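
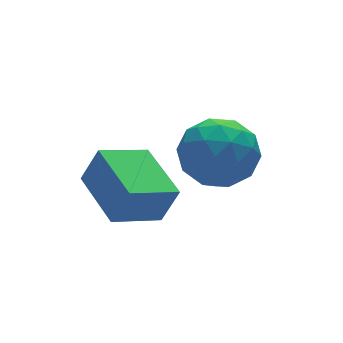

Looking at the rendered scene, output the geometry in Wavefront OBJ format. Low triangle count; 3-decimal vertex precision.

v 0.952 -1.434 -2.385
v 1.32 -1.6 -1.449
v 1.03 0.164 -2.132
v 1.398 -0.002 -1.195
v 2.182 -1.418 -2.865
v 2.55 -1.584 -1.928
v 2.26 0.18 -2.611
v 2.628 0.014 -1.675
v 2.753 -1.228 -1.23
v 3.269 -1.008 -2.031
v 4.091 -1.592 -0.469
v 4.607 -1.372 -1.27
v 4.157 -0.664 -0.768
v 3.33 -0.438 -1.239
v 4.03 -2.162 -1.261
v 3.203 -1.936 -1.732
v 4.058 -1.585 -2.051
v 4.137 -0.659 -1.746
v 3.223 -1.941 -0.754
v 3.302 -1.015 -0.449
v 2.894 -1.086 -1.698
v 4.466 -1.514 -0.802
v 4.202 -1.098 -0.507
v 4.505 -0.969 -0.978
v 2.93 -0.751 -1.232
v 3.233 -0.622 -1.703
v 3.755 -0.42 -0.96
v 4.127 -1.978 -0.797
v 4.43 -1.849 -1.268
v 2.855 -1.631 -1.522
v 3.158 -1.502 -1.993
v 3.605 -2.18 -1.54
v 3.661 -1.296 -2.18
v 4.447 -1.51 -1.732
v 4.108 -1.974 -1.727
v 3.622 -1.841 -2.004
v 3.707 -0.752 -2.001
v 4.493 -0.966 -1.553
v 4.229 -0.549 -1.258
v 3.743 -0.417 -1.535
v 4.171 -1.091 -2.012
v 2.867 -1.634 -0.947
v 3.653 -1.848 -0.499
v 3.617 -2.183 -0.965
v 3.131 -2.051 -1.242
v 2.913 -1.09 -0.768
v 3.699 -1.304 -0.32
v 3.738 -0.759 -0.496
v 3.252 -0.626 -0.773
v 3.189 -1.509 -0.488
f 2 4 1
f 5 2 1
f 1 4 3
f 3 5 1
f 2 8 4
f 6 2 5
f 6 8 2
f 4 8 3
f 7 5 3
f 3 8 7
f 7 6 5
f 8 6 7
f 9 46 25
f 46 20 49
f 25 49 14
f 46 49 25
f 9 25 21
f 25 14 26
f 21 26 10
f 25 26 21
f 9 21 30
f 21 10 31
f 30 31 16
f 21 31 30
f 9 30 42
f 30 16 45
f 42 45 19
f 30 45 42
f 9 42 46
f 42 19 50
f 46 50 20
f 42 50 46
f 10 26 37
f 26 14 40
f 37 40 18
f 26 40 37
f 14 49 27
f 49 20 48
f 27 48 13
f 49 48 27
f 20 50 47
f 50 19 43
f 47 43 11
f 50 43 47
f 19 45 44
f 45 16 32
f 44 32 15
f 45 32 44
f 16 31 36
f 31 10 33
f 36 33 17
f 31 33 36
f 12 38 24
f 38 18 39
f 24 39 13
f 38 39 24
f 12 24 22
f 24 13 23
f 22 23 11
f 24 23 22
f 12 22 29
f 22 11 28
f 29 28 15
f 22 28 29
f 12 29 34
f 29 15 35
f 34 35 17
f 29 35 34
f 12 34 38
f 34 17 41
f 38 41 18
f 34 41 38
f 13 39 27
f 39 18 40
f 27 40 14
f 39 40 27
f 11 23 47
f 23 13 48
f 47 48 20
f 23 48 47
f 15 28 44
f 28 11 43
f 44 43 19
f 28 43 44
f 17 35 36
f 35 15 32
f 36 32 16
f 35 32 36
f 18 41 37
f 41 17 33
f 37 33 10
f 41 33 37



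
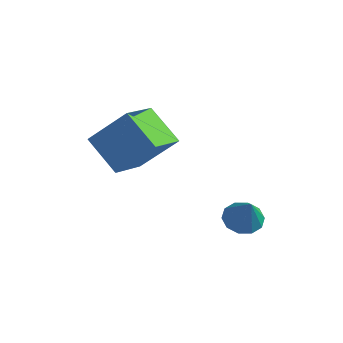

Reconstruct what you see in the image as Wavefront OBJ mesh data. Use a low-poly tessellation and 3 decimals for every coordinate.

v -0.277 -0.031 0.392
v 0.254 -0.226 -0.003
v 0.377 -0.429 1.468
v 0.316 0.18 0.11
v 0.152 0.506 0.33
v -0.176 0.627 0.575
v -0.543 0.496 0.749
v -0.808 0.165 0.788
v -0.87 -0.242 0.675
v -0.706 -0.568 0.454
v -0.378 -0.689 0.21
v -0.011 -0.558 0.035
v -4.566 -2.591 3.379
v -3.455 -1.95 4.698
v -4.889 -1.166 2.959
v -3.778 -0.525 4.278
v -3.322 -2.615 2.342
v -2.211 -1.974 3.661
v -3.645 -1.19 1.922
v -2.534 -0.549 3.241
f 2 1 4
f 2 4 3
f 4 1 5
f 4 5 3
f 5 1 6
f 5 6 3
f 6 1 7
f 6 7 3
f 7 1 8
f 7 8 3
f 8 1 9
f 8 9 3
f 9 1 10
f 9 10 3
f 10 1 11
f 10 11 3
f 11 1 12
f 11 12 3
f 12 1 2
f 12 2 3
f 14 16 13
f 17 14 13
f 13 16 15
f 15 17 13
f 14 20 16
f 18 14 17
f 18 20 14
f 16 20 15
f 19 17 15
f 15 20 19
f 19 18 17
f 20 18 19



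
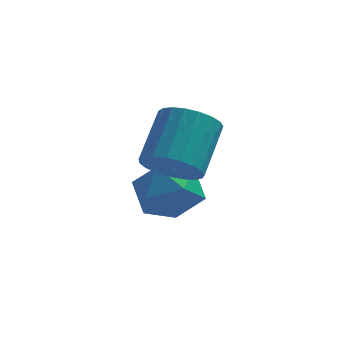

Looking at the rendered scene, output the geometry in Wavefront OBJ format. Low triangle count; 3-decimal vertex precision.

v 1.117 -1.664 -0.013
v 1.441 -2.115 -0.881
v -0.461 -1.785 -0.539
v -0.137 -2.236 -1.407
v -0.061 -2.735 -0.509
v 0.913 -2.66 -0.184
v 0.067 -1.24 -1.236
v 1.041 -1.165 -0.911
v 0.792 -1.853 -1.637
v 0.713 -2.776 -1.187
v 0.267 -1.124 -0.233
v 0.188 -2.047 0.217
v 0.623 -3.147 0.874
v 0.888 -2.7 0.202
v 1.303 -1.425 1.214
v 1.037 -1.873 1.886
v 0.548 -2.606 0.223
v 0.963 -1.331 1.235
v 0.221 -2.606 0.356
v 0.636 -1.331 1.369
v -0.037 -2.699 0.579
v 0.378 -1.424 1.592
v -0.181 -2.87 0.853
v 0.234 -1.595 1.866
v -0.185 -3.089 1.131
v 0.229 -1.814 2.143
v -0.051 -3.318 1.364
v 0.364 -2.043 2.376
v 0.201 -3.517 1.512
v 0.615 -2.242 2.525
v 0.525 -3.653 1.55
v 0.94 -2.378 2.563
v 0.866 -3.701 1.471
v 1.281 -2.426 2.484
v 1.165 -3.653 1.289
v 1.58 -2.379 2.301
v 1.37 -3.518 1.035
v 1.785 -2.244 2.047
v 1.446 -3.319 0.753
v 1.861 -2.044 1.765
v 1.38 -3.09 0.492
v 1.795 -1.816 1.504
v 1.182 -2.871 0.297
v 1.597 -1.596 1.309
f 1 12 6
f 1 6 2
f 1 2 8
f 1 8 11
f 1 11 12
f 2 6 10
f 6 12 5
f 12 11 3
f 11 8 7
f 8 2 9
f 4 10 5
f 4 5 3
f 4 3 7
f 4 7 9
f 4 9 10
f 5 10 6
f 3 5 12
f 7 3 11
f 9 7 8
f 10 9 2
f 14 13 17
f 14 17 15
f 15 17 18
f 15 18 16
f 17 13 19
f 17 19 18
f 18 19 20
f 18 20 16
f 19 13 21
f 19 21 20
f 20 21 22
f 20 22 16
f 21 13 23
f 21 23 22
f 22 23 24
f 22 24 16
f 23 13 25
f 23 25 24
f 24 25 26
f 24 26 16
f 25 13 27
f 25 27 26
f 26 27 28
f 26 28 16
f 27 13 29
f 27 29 28
f 28 29 30
f 28 30 16
f 29 13 31
f 29 31 30
f 30 31 32
f 30 32 16
f 31 13 33
f 31 33 32
f 32 33 34
f 32 34 16
f 33 13 35
f 33 35 34
f 34 35 36
f 34 36 16
f 35 13 37
f 35 37 36
f 36 37 38
f 36 38 16
f 37 13 39
f 37 39 38
f 38 39 40
f 38 40 16
f 39 13 41
f 39 41 40
f 40 41 42
f 40 42 16
f 41 13 43
f 41 43 42
f 42 43 44
f 42 44 16
f 43 13 14
f 43 14 44
f 44 14 15
f 44 15 16



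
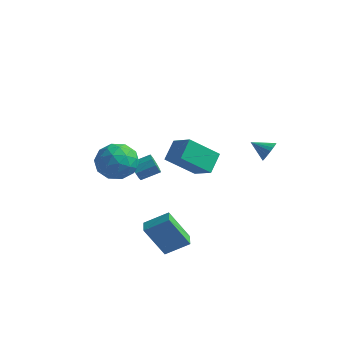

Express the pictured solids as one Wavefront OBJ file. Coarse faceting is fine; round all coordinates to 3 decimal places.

v -2.845 0.273 -0.043
v -2.146 -0.745 -0.164
v -4.474 -0.875 0.204
v -3.775 -1.893 0.083
v -3.656 -1.175 1.088
v -2.649 -0.465 0.935
v -3.971 -1.155 -0.895
v -2.964 -0.445 -1.048
v -2.842 -1.627 -0.691
v -2.647 -1.64 0.534
v -3.973 0.02 -0.494
v -3.778 0.007 0.731
v -2.353 -0.135 -0.125
v -4.267 -1.485 0.165
v -4.197 -1.063 0.756
v -3.786 -1.661 0.684
v -2.649 0.029 0.521
v -2.238 -0.569 0.449
v -3.125 -0.822 1.185
v -4.382 -1.051 -0.409
v -3.971 -1.649 -0.481
v -2.834 0.041 -0.644
v -2.423 -0.557 -0.716
v -3.495 -0.798 -1.145
v -2.351 -1.252 -0.506
v -3.308 -1.927 -0.361
v -3.423 -1.493 -0.936
v -2.832 -1.076 -1.025
v -2.236 -1.259 0.214
v -3.194 -1.934 0.359
v -3.124 -1.512 0.95
v -2.532 -1.095 0.86
v -2.645 -1.778 -0.095
v -3.426 0.314 -0.319
v -4.384 -0.361 -0.174
v -4.088 -0.525 -0.82
v -3.496 -0.108 -0.91
v -3.312 0.307 0.401
v -4.269 -0.368 0.546
v -3.788 -0.544 1.065
v -3.197 -0.127 0.976
v -3.975 0.158 0.135
v 2.042 -2.093 1.565
v 0.912 -3.114 2.815
v 1.967 -1.071 2.332
v 0.838 -2.092 3.582
v 3.202 -2.528 2.258
v 2.073 -3.549 3.508
v 3.128 -1.506 3.025
v 1.998 -2.527 4.275
v -3.535 1.395 -2.048
v -3.138 1.291 -2.565
v -2.328 2.021 -2.089
v -2.725 2.125 -1.572
v -3.408 1.643 -2.646
v -2.598 2.374 -2.17
v -3.738 1.88 -2.447
v -2.928 2.61 -1.972
v -3.973 1.889 -2.061
v -3.162 2.619 -1.586
v -4.002 1.667 -1.669
v -3.192 2.397 -1.194
v -3.814 1.318 -1.454
v -3.003 2.048 -0.979
v -3.495 1.005 -1.517
v -2.684 1.735 -1.042
v -3.195 0.874 -1.828
v -2.384 1.604 -1.353
v -3.054 0.987 -2.242
v -2.243 1.717 -1.766
v 3.404 3.399 0.572
v 3.726 3.172 1.115
v 2.396 3.201 1.088
v 3.702 3.443 1.171
v 3.626 3.707 1.124
v 3.512 3.918 0.982
v 3.379 4.039 0.769
v 3.251 4.049 0.522
v 3.149 3.947 0.283
v 3.092 3.75 0.095
v 3.088 3.492 -0.011
v 3.139 3.218 -0.016
v 3.236 2.976 0.081
v 3.362 2.806 0.263
v 3.496 2.739 0.498
v 3.613 2.786 0.746
v 3.695 2.939 0.964
v -0.071 -3.54 -2.55
v 1.018 -2.862 -1.792
v -0.51 -2.812 -2.57
v 0.579 -2.135 -1.811
v 0.861 -3.025 -4.349
v 1.95 -2.348 -3.59
v 0.422 -2.298 -4.368
v 1.511 -1.62 -3.61
f 1 38 17
f 38 12 41
f 17 41 6
f 38 41 17
f 1 17 13
f 17 6 18
f 13 18 2
f 17 18 13
f 1 13 22
f 13 2 23
f 22 23 8
f 13 23 22
f 1 22 34
f 22 8 37
f 34 37 11
f 22 37 34
f 1 34 38
f 34 11 42
f 38 42 12
f 34 42 38
f 2 18 29
f 18 6 32
f 29 32 10
f 18 32 29
f 6 41 19
f 41 12 40
f 19 40 5
f 41 40 19
f 12 42 39
f 42 11 35
f 39 35 3
f 42 35 39
f 11 37 36
f 37 8 24
f 36 24 7
f 37 24 36
f 8 23 28
f 23 2 25
f 28 25 9
f 23 25 28
f 4 30 16
f 30 10 31
f 16 31 5
f 30 31 16
f 4 16 14
f 16 5 15
f 14 15 3
f 16 15 14
f 4 14 21
f 14 3 20
f 21 20 7
f 14 20 21
f 4 21 26
f 21 7 27
f 26 27 9
f 21 27 26
f 4 26 30
f 26 9 33
f 30 33 10
f 26 33 30
f 5 31 19
f 31 10 32
f 19 32 6
f 31 32 19
f 3 15 39
f 15 5 40
f 39 40 12
f 15 40 39
f 7 20 36
f 20 3 35
f 36 35 11
f 20 35 36
f 9 27 28
f 27 7 24
f 28 24 8
f 27 24 28
f 10 33 29
f 33 9 25
f 29 25 2
f 33 25 29
f 44 46 43
f 47 44 43
f 43 46 45
f 45 47 43
f 44 50 46
f 48 44 47
f 48 50 44
f 46 50 45
f 49 47 45
f 45 50 49
f 49 48 47
f 50 48 49
f 52 51 55
f 52 55 53
f 53 55 56
f 53 56 54
f 55 51 57
f 55 57 56
f 56 57 58
f 56 58 54
f 57 51 59
f 57 59 58
f 58 59 60
f 58 60 54
f 59 51 61
f 59 61 60
f 60 61 62
f 60 62 54
f 61 51 63
f 61 63 62
f 62 63 64
f 62 64 54
f 63 51 65
f 63 65 64
f 64 65 66
f 64 66 54
f 65 51 67
f 65 67 66
f 66 67 68
f 66 68 54
f 67 51 69
f 67 69 68
f 68 69 70
f 68 70 54
f 69 51 52
f 69 52 70
f 70 52 53
f 70 53 54
f 72 71 74
f 72 74 73
f 74 71 75
f 74 75 73
f 75 71 76
f 75 76 73
f 76 71 77
f 76 77 73
f 77 71 78
f 77 78 73
f 78 71 79
f 78 79 73
f 79 71 80
f 79 80 73
f 80 71 81
f 80 81 73
f 81 71 82
f 81 82 73
f 82 71 83
f 82 83 73
f 83 71 84
f 83 84 73
f 84 71 85
f 84 85 73
f 85 71 86
f 85 86 73
f 86 71 87
f 86 87 73
f 87 71 72
f 87 72 73
f 89 91 88
f 92 89 88
f 88 91 90
f 90 92 88
f 89 95 91
f 93 89 92
f 93 95 89
f 91 95 90
f 94 92 90
f 90 95 94
f 94 93 92
f 95 93 94



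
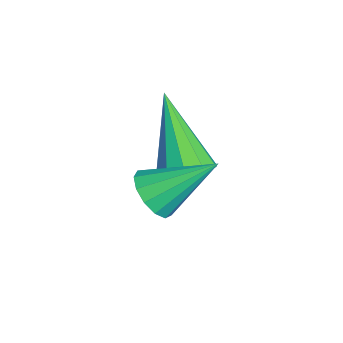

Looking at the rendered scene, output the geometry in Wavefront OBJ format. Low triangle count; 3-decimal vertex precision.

v 2.627 -3.088 -2.909
v 2.826 -2.77 -3.352
v 2.693 -1.932 -2.051
v 2.5 -2.746 -3.36
v 2.215 -2.83 -3.224
v 2.06 -2.996 -2.989
v 2.086 -3.191 -2.728
v 2.283 -3.353 -2.524
v 2.59 -3.431 -2.443
v 2.909 -3.4 -2.509
v 3.138 -3.27 -2.702
v 3.205 -3.082 -2.961
v 3.088 -2.895 -3.203
v 1.12 -2.406 -3.563
v 1.519 -2.092 -3.225
v 0.12 -2.774 -2.037
v 1.252 -1.853 -3.343
v 0.934 -1.825 -3.544
v 0.688 -2.02 -3.752
v 0.606 -2.362 -3.888
v 0.72 -2.721 -3.9
v 0.987 -2.96 -3.783
v 1.305 -2.987 -3.581
v 1.552 -2.793 -3.373
v 1.633 -2.451 -3.237
f 2 1 4
f 2 4 3
f 4 1 5
f 4 5 3
f 5 1 6
f 5 6 3
f 6 1 7
f 6 7 3
f 7 1 8
f 7 8 3
f 8 1 9
f 8 9 3
f 9 1 10
f 9 10 3
f 10 1 11
f 10 11 3
f 11 1 12
f 11 12 3
f 12 1 13
f 12 13 3
f 13 1 2
f 13 2 3
f 15 14 17
f 15 17 16
f 17 14 18
f 17 18 16
f 18 14 19
f 18 19 16
f 19 14 20
f 19 20 16
f 20 14 21
f 20 21 16
f 21 14 22
f 21 22 16
f 22 14 23
f 22 23 16
f 23 14 24
f 23 24 16
f 24 14 25
f 24 25 16
f 25 14 15
f 25 15 16



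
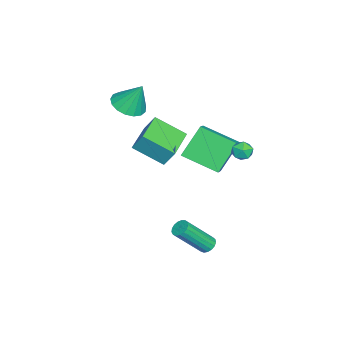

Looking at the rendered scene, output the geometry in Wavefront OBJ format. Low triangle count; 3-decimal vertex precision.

v -0.838 -2.697 1.795
v -0.711 -2.098 2.816
v -0.808 -1.051 0.826
v -0.681 -0.453 1.847
v 1.081 -2.827 1.633
v 1.208 -2.229 2.654
v 1.111 -1.182 0.664
v 1.238 -0.583 1.685
v 0.728 3.012 2.661
v 1.055 3.226 2.166
v 1.465 2.334 2.854
v 1.792 2.548 2.359
v 1.722 2.91 2.871
v 1.266 3.329 2.751
v 1.254 2.231 2.269
v 0.798 2.65 2.149
v 1.38 2.743 1.923
v 1.669 3.163 2.295
v 0.851 2.397 2.725
v 1.14 2.817 3.097
v 2.733 1.444 -3.715
v 3.028 1.175 -4.049
v 3.781 -0.052 -2.399
v 3.487 0.216 -2.065
v 3.175 1.362 -3.977
v 3.928 0.135 -2.327
v 3.221 1.568 -3.845
v 3.974 0.341 -2.195
v 3.156 1.746 -3.683
v 3.909 0.518 -2.033
v 2.993 1.854 -3.529
v 3.747 0.626 -1.879
v 2.772 1.868 -3.417
v 3.525 0.641 -1.767
v 2.541 1.785 -3.373
v 3.294 0.558 -1.723
v 2.354 1.624 -3.408
v 3.108 0.397 -1.758
v 2.255 1.422 -3.513
v 3.008 0.194 -1.863
v 2.265 1.224 -3.664
v 3.018 -0.003 -2.014
v 2.382 1.077 -3.827
v 3.135 -0.15 -2.177
v 2.58 1.014 -3.964
v 3.333 -0.213 -2.315
v 2.813 1.049 -4.045
v 3.566 -0.178 -2.395
v -3.342 -4.217 1.716
v -2.333 -4.119 1.6
v -3.238 -3.423 3.284
v -2.513 -3.709 1.405
v -2.884 -3.416 1.281
v -3.359 -3.306 1.257
v -3.83 -3.405 1.338
v -4.189 -3.69 1.505
v -4.354 -4.095 1.721
v -4.287 -4.529 1.936
v -4.004 -4.89 2.101
v -3.569 -5.098 2.177
v -3.081 -5.103 2.148
v -2.654 -4.906 2.02
v -2.384 -4.55 1.822
v -4.015 -0.396 0.225
v -2.925 -0.29 0.907
v -3.735 1.626 -0.538
v -2.645 1.733 0.144
v -2.935 -1.153 -1.384
v -1.845 -1.046 -0.702
v -2.655 0.87 -2.147
v -1.565 0.976 -1.465
f 2 4 1
f 5 2 1
f 1 4 3
f 3 5 1
f 2 8 4
f 6 2 5
f 6 8 2
f 4 8 3
f 7 5 3
f 3 8 7
f 7 6 5
f 8 6 7
f 9 20 14
f 9 14 10
f 9 10 16
f 9 16 19
f 9 19 20
f 10 14 18
f 14 20 13
f 20 19 11
f 19 16 15
f 16 10 17
f 12 18 13
f 12 13 11
f 12 11 15
f 12 15 17
f 12 17 18
f 13 18 14
f 11 13 20
f 15 11 19
f 17 15 16
f 18 17 10
f 22 21 25
f 22 25 23
f 23 25 26
f 23 26 24
f 25 21 27
f 25 27 26
f 26 27 28
f 26 28 24
f 27 21 29
f 27 29 28
f 28 29 30
f 28 30 24
f 29 21 31
f 29 31 30
f 30 31 32
f 30 32 24
f 31 21 33
f 31 33 32
f 32 33 34
f 32 34 24
f 33 21 35
f 33 35 34
f 34 35 36
f 34 36 24
f 35 21 37
f 35 37 36
f 36 37 38
f 36 38 24
f 37 21 39
f 37 39 38
f 38 39 40
f 38 40 24
f 39 21 41
f 39 41 40
f 40 41 42
f 40 42 24
f 41 21 43
f 41 43 42
f 42 43 44
f 42 44 24
f 43 21 45
f 43 45 44
f 44 45 46
f 44 46 24
f 45 21 47
f 45 47 46
f 46 47 48
f 46 48 24
f 47 21 22
f 47 22 48
f 48 22 23
f 48 23 24
f 50 49 52
f 50 52 51
f 52 49 53
f 52 53 51
f 53 49 54
f 53 54 51
f 54 49 55
f 54 55 51
f 55 49 56
f 55 56 51
f 56 49 57
f 56 57 51
f 57 49 58
f 57 58 51
f 58 49 59
f 58 59 51
f 59 49 60
f 59 60 51
f 60 49 61
f 60 61 51
f 61 49 62
f 61 62 51
f 62 49 63
f 62 63 51
f 63 49 50
f 63 50 51
f 65 67 64
f 68 65 64
f 64 67 66
f 66 68 64
f 65 71 67
f 69 65 68
f 69 71 65
f 67 71 66
f 70 68 66
f 66 71 70
f 70 69 68
f 71 69 70



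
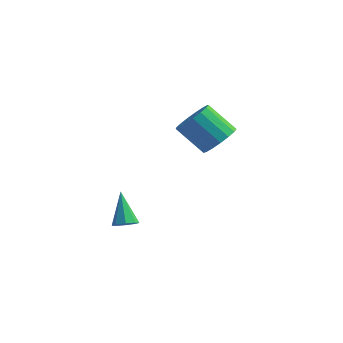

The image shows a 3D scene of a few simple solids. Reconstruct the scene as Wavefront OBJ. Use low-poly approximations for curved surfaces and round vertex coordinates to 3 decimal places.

v 3.395 2.971 -2.079
v 3.98 3.007 -1.45
v 2.831 2.884 -0.373
v 2.245 2.849 -1.001
v 3.879 3.401 -1.513
v 2.73 3.278 -0.435
v 3.667 3.696 -1.705
v 2.518 3.574 -0.628
v 3.393 3.826 -1.983
v 2.244 3.703 -0.906
v 3.119 3.76 -2.283
v 1.97 3.637 -1.206
v 2.908 3.513 -2.536
v 1.759 3.39 -1.459
v 2.809 3.142 -2.684
v 1.659 3.019 -1.607
v 2.843 2.732 -2.694
v 1.694 2.609 -1.617
v 3.005 2.377 -2.563
v 1.855 2.254 -1.485
v 3.255 2.158 -2.32
v 2.106 2.035 -1.243
v 3.538 2.125 -2.023
v 2.388 2.002 -0.945
v 3.787 2.286 -1.738
v 2.638 2.164 -0.661
v 3.947 2.604 -1.531
v 2.798 2.482 -0.454
v 2.113 -2.027 -4.405
v 2.558 -2.067 -4.158
v 1.507 -1.333 -3.195
v 2.53 -1.736 -4.362
v 2.258 -1.574 -4.591
v 1.901 -1.678 -4.711
v 1.668 -1.986 -4.651
v 1.697 -2.317 -4.447
v 1.969 -2.479 -4.218
v 2.325 -2.375 -4.099
f 2 1 5
f 2 5 3
f 3 5 6
f 3 6 4
f 5 1 7
f 5 7 6
f 6 7 8
f 6 8 4
f 7 1 9
f 7 9 8
f 8 9 10
f 8 10 4
f 9 1 11
f 9 11 10
f 10 11 12
f 10 12 4
f 11 1 13
f 11 13 12
f 12 13 14
f 12 14 4
f 13 1 15
f 13 15 14
f 14 15 16
f 14 16 4
f 15 1 17
f 15 17 16
f 16 17 18
f 16 18 4
f 17 1 19
f 17 19 18
f 18 19 20
f 18 20 4
f 19 1 21
f 19 21 20
f 20 21 22
f 20 22 4
f 21 1 23
f 21 23 22
f 22 23 24
f 22 24 4
f 23 1 25
f 23 25 24
f 24 25 26
f 24 26 4
f 25 1 27
f 25 27 26
f 26 27 28
f 26 28 4
f 27 1 2
f 27 2 28
f 28 2 3
f 28 3 4
f 30 29 32
f 30 32 31
f 32 29 33
f 32 33 31
f 33 29 34
f 33 34 31
f 34 29 35
f 34 35 31
f 35 29 36
f 35 36 31
f 36 29 37
f 36 37 31
f 37 29 38
f 37 38 31
f 38 29 30
f 38 30 31



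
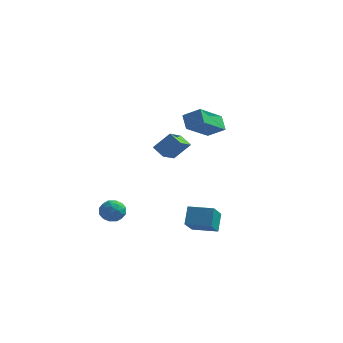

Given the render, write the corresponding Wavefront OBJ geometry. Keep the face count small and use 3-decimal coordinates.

v -1.338 3.091 -0.085
v -0.539 3.5 0.897
v -1.345 4.358 -0.606
v -0.546 4.767 0.375
v -0.634 2.893 -0.575
v 0.165 3.302 0.406
v -0.641 4.16 -1.097
v 0.158 4.569 -0.115
v -0.507 -2.425 -2.165
v 0.072 -2.564 -2.598
v -0.812 -3.576 -2.202
v -0.233 -3.715 -2.635
v -0.129 -3.529 -1.93
v 0.059 -2.818 -1.907
v -0.799 -3.322 -2.893
v -0.611 -2.611 -2.87
v -0.108 -3.119 -3.047
v 0.305 -3.247 -2.452
v -1.045 -2.893 -2.348
v -0.632 -3.021 -1.753
v -0.191 -2.394 -2.378
v -0.549 -3.746 -2.422
v -0.488 -3.637 -2.007
v -0.148 -3.719 -2.261
v -0.199 -2.543 -1.972
v 0.141 -2.625 -2.227
v 0.023 -3.192 -1.834
v -0.881 -3.515 -2.573
v -0.541 -3.597 -2.828
v -0.592 -2.421 -2.539
v -0.252 -2.503 -2.793
v -0.763 -2.948 -2.966
v 0.043 -2.801 -2.897
v -0.135 -3.478 -2.918
v -0.468 -3.247 -3.07
v -0.358 -2.829 -3.057
v 0.286 -2.877 -2.547
v 0.108 -3.553 -2.569
v 0.168 -3.444 -2.154
v 0.279 -3.026 -2.141
v 0.181 -3.202 -2.811
v -0.848 -2.587 -2.231
v -1.026 -3.263 -2.253
v -1.019 -3.114 -2.659
v -0.908 -2.696 -2.646
v -0.605 -2.662 -1.882
v -0.783 -3.339 -1.903
v -0.382 -3.311 -1.743
v -0.272 -2.893 -1.73
v -0.921 -2.938 -1.989
v 2.086 0.164 2.62
v 1.634 0.646 3.33
v 2.454 1.882 1.686
v 2.002 2.365 2.396
v 3.038 0.255 3.164
v 2.586 0.738 3.874
v 3.406 1.974 2.23
v 2.954 2.456 2.94
v 2.386 0.237 -4.378
v 2.689 -1.202 -3.429
v 2.251 0.856 -3.395
v 2.554 -0.582 -2.446
v 3.726 0.522 -4.374
v 4.029 -0.916 -3.425
v 3.591 1.142 -3.391
v 3.894 -0.297 -2.442
f 2 4 1
f 5 2 1
f 1 4 3
f 3 5 1
f 2 8 4
f 6 2 5
f 6 8 2
f 4 8 3
f 7 5 3
f 3 8 7
f 7 6 5
f 8 6 7
f 9 46 25
f 46 20 49
f 25 49 14
f 46 49 25
f 9 25 21
f 25 14 26
f 21 26 10
f 25 26 21
f 9 21 30
f 21 10 31
f 30 31 16
f 21 31 30
f 9 30 42
f 30 16 45
f 42 45 19
f 30 45 42
f 9 42 46
f 42 19 50
f 46 50 20
f 42 50 46
f 10 26 37
f 26 14 40
f 37 40 18
f 26 40 37
f 14 49 27
f 49 20 48
f 27 48 13
f 49 48 27
f 20 50 47
f 50 19 43
f 47 43 11
f 50 43 47
f 19 45 44
f 45 16 32
f 44 32 15
f 45 32 44
f 16 31 36
f 31 10 33
f 36 33 17
f 31 33 36
f 12 38 24
f 38 18 39
f 24 39 13
f 38 39 24
f 12 24 22
f 24 13 23
f 22 23 11
f 24 23 22
f 12 22 29
f 22 11 28
f 29 28 15
f 22 28 29
f 12 29 34
f 29 15 35
f 34 35 17
f 29 35 34
f 12 34 38
f 34 17 41
f 38 41 18
f 34 41 38
f 13 39 27
f 39 18 40
f 27 40 14
f 39 40 27
f 11 23 47
f 23 13 48
f 47 48 20
f 23 48 47
f 15 28 44
f 28 11 43
f 44 43 19
f 28 43 44
f 17 35 36
f 35 15 32
f 36 32 16
f 35 32 36
f 18 41 37
f 41 17 33
f 37 33 10
f 41 33 37
f 52 54 51
f 55 52 51
f 51 54 53
f 53 55 51
f 52 58 54
f 56 52 55
f 56 58 52
f 54 58 53
f 57 55 53
f 53 58 57
f 57 56 55
f 58 56 57
f 60 62 59
f 63 60 59
f 59 62 61
f 61 63 59
f 60 66 62
f 64 60 63
f 64 66 60
f 62 66 61
f 65 63 61
f 61 66 65
f 65 64 63
f 66 64 65



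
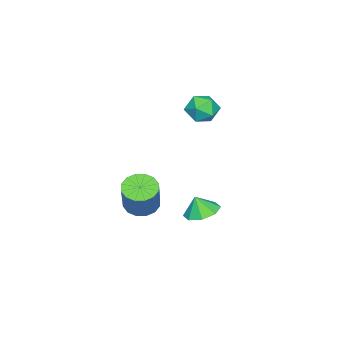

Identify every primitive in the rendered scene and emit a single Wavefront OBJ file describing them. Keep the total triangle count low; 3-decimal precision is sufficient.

v 1.12 2.665 -2.386
v 2.048 2.413 -2.577
v 1.24 2.335 -1.374
v 1.986 3.122 -2.339
v 1.417 3.562 -2.128
v 0.674 3.477 -2.068
v 0.193 2.916 -2.194
v 0.254 2.208 -2.432
v 0.823 1.767 -2.643
v 1.566 1.852 -2.703
v -3.455 0.666 2.055
v -2.703 1.187 1.682
v -2.557 0.273 3.318
v -1.805 0.794 2.945
v -2.612 1.259 3.277
v -3.167 1.502 2.496
v -2.093 -0.042 2.504
v -2.648 0.201 1.723
v -1.861 0.75 1.959
v -2.182 1.554 2.437
v -3.078 -0.094 2.563
v -3.399 0.71 3.041
v -1.317 -2.091 -4.634
v -0.464 -1.927 -5.109
v 0.469 -1.484 -3.281
v -0.383 -1.649 -2.806
v -0.701 -1.472 -5.099
v 0.233 -1.029 -3.271
v -1.102 -1.183 -4.964
v -0.168 -0.74 -3.136
v -1.561 -1.138 -4.741
v -0.627 -0.695 -2.913
v -1.954 -1.348 -4.489
v -1.02 -0.905 -2.661
v -2.177 -1.757 -4.275
v -1.243 -1.314 -2.447
v -2.169 -2.256 -4.159
v -1.236 -1.813 -2.331
v -1.933 -2.711 -4.169
v -0.999 -2.268 -2.341
v -1.532 -3 -4.304
v -0.598 -2.557 -2.476
v -1.073 -3.045 -4.527
v -0.139 -2.602 -2.699
v -0.68 -2.835 -4.779
v 0.254 -2.392 -2.951
v -0.457 -2.426 -4.993
v 0.477 -1.983 -3.165
f 2 1 4
f 2 4 3
f 4 1 5
f 4 5 3
f 5 1 6
f 5 6 3
f 6 1 7
f 6 7 3
f 7 1 8
f 7 8 3
f 8 1 9
f 8 9 3
f 9 1 10
f 9 10 3
f 10 1 2
f 10 2 3
f 11 22 16
f 11 16 12
f 11 12 18
f 11 18 21
f 11 21 22
f 12 16 20
f 16 22 15
f 22 21 13
f 21 18 17
f 18 12 19
f 14 20 15
f 14 15 13
f 14 13 17
f 14 17 19
f 14 19 20
f 15 20 16
f 13 15 22
f 17 13 21
f 19 17 18
f 20 19 12
f 24 23 27
f 24 27 25
f 25 27 28
f 25 28 26
f 27 23 29
f 27 29 28
f 28 29 30
f 28 30 26
f 29 23 31
f 29 31 30
f 30 31 32
f 30 32 26
f 31 23 33
f 31 33 32
f 32 33 34
f 32 34 26
f 33 23 35
f 33 35 34
f 34 35 36
f 34 36 26
f 35 23 37
f 35 37 36
f 36 37 38
f 36 38 26
f 37 23 39
f 37 39 38
f 38 39 40
f 38 40 26
f 39 23 41
f 39 41 40
f 40 41 42
f 40 42 26
f 41 23 43
f 41 43 42
f 42 43 44
f 42 44 26
f 43 23 45
f 43 45 44
f 44 45 46
f 44 46 26
f 45 23 47
f 45 47 46
f 46 47 48
f 46 48 26
f 47 23 24
f 47 24 48
f 48 24 25
f 48 25 26



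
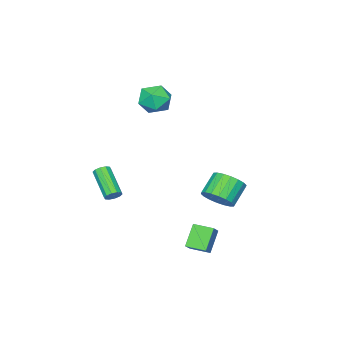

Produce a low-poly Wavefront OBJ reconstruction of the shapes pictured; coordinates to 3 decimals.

v 4.304 -1.121 -1.202
v 4.623 -0.946 -0.803
v 3.915 -2.483 0.44
v 3.596 -2.659 0.042
v 4.33 -0.789 -0.776
v 3.621 -2.326 0.467
v 4.027 -0.76 -0.913
v 3.318 -2.297 0.33
v 3.829 -0.868 -1.159
v 3.121 -2.405 0.084
v 3.814 -1.073 -1.422
v 3.105 -2.61 -0.179
v 3.985 -1.297 -1.6
v 3.277 -2.834 -0.357
v 4.279 -1.454 -1.627
v 3.57 -2.991 -0.384
v 4.582 -1.483 -1.49
v 3.873 -3.02 -0.247
v 4.779 -1.375 -1.244
v 4.071 -2.912 -0.001
v 4.795 -1.17 -0.981
v 4.086 -2.707 0.262
v -2.833 0.55 -3.919
v -2.132 0.176 -3.158
v -3.385 0.056 -2.061
v -4.087 0.43 -2.821
v -2.119 0.661 -3.09
v -3.372 0.54 -1.993
v -2.247 1.123 -3.185
v -3.5 1.003 -2.088
v -2.491 1.473 -3.426
v -3.744 1.352 -2.329
v -2.803 1.639 -3.765
v -4.057 1.518 -2.667
v -3.121 1.59 -4.133
v -4.375 1.469 -3.036
v -3.383 1.335 -4.46
v -4.636 1.214 -3.363
v -3.535 0.924 -4.679
v -4.788 0.804 -3.582
v -3.548 0.44 -4.747
v -4.801 0.319 -3.65
v -3.42 -0.023 -4.652
v -4.673 -0.143 -3.555
v -3.176 -0.372 -4.411
v -4.429 -0.493 -3.314
v -2.863 -0.538 -4.073
v -4.117 -0.659 -2.975
v -2.545 -0.489 -3.704
v -3.799 -0.61 -2.607
v -2.284 -0.234 -3.377
v -3.537 -0.355 -2.28
v 1.31 2.542 -3.611
v 2.161 2.925 -2.873
v 0.884 3.681 -3.711
v 1.736 4.064 -2.973
v 2.284 2.796 -4.867
v 3.136 3.179 -4.129
v 1.859 3.935 -4.967
v 2.71 4.318 -4.229
v -2.469 -2.971 2.549
v -1.364 -2.944 2.956
v -2.856 -4.436 3.704
v -1.751 -4.409 4.111
v -2.496 -3.534 4.37
v -2.256 -2.629 3.656
v -1.964 -4.751 3.004
v -1.724 -3.846 2.29
v -1.052 -4.044 3.236
v -1.38 -3.291 4.081
v -2.84 -4.089 2.579
v -3.168 -3.336 3.424
f 2 1 5
f 2 5 3
f 3 5 6
f 3 6 4
f 5 1 7
f 5 7 6
f 6 7 8
f 6 8 4
f 7 1 9
f 7 9 8
f 8 9 10
f 8 10 4
f 9 1 11
f 9 11 10
f 10 11 12
f 10 12 4
f 11 1 13
f 11 13 12
f 12 13 14
f 12 14 4
f 13 1 15
f 13 15 14
f 14 15 16
f 14 16 4
f 15 1 17
f 15 17 16
f 16 17 18
f 16 18 4
f 17 1 19
f 17 19 18
f 18 19 20
f 18 20 4
f 19 1 21
f 19 21 20
f 20 21 22
f 20 22 4
f 21 1 2
f 21 2 22
f 22 2 3
f 22 3 4
f 24 23 27
f 24 27 25
f 25 27 28
f 25 28 26
f 27 23 29
f 27 29 28
f 28 29 30
f 28 30 26
f 29 23 31
f 29 31 30
f 30 31 32
f 30 32 26
f 31 23 33
f 31 33 32
f 32 33 34
f 32 34 26
f 33 23 35
f 33 35 34
f 34 35 36
f 34 36 26
f 35 23 37
f 35 37 36
f 36 37 38
f 36 38 26
f 37 23 39
f 37 39 38
f 38 39 40
f 38 40 26
f 39 23 41
f 39 41 40
f 40 41 42
f 40 42 26
f 41 23 43
f 41 43 42
f 42 43 44
f 42 44 26
f 43 23 45
f 43 45 44
f 44 45 46
f 44 46 26
f 45 23 47
f 45 47 46
f 46 47 48
f 46 48 26
f 47 23 49
f 47 49 48
f 48 49 50
f 48 50 26
f 49 23 51
f 49 51 50
f 50 51 52
f 50 52 26
f 51 23 24
f 51 24 52
f 52 24 25
f 52 25 26
f 54 56 53
f 57 54 53
f 53 56 55
f 55 57 53
f 54 60 56
f 58 54 57
f 58 60 54
f 56 60 55
f 59 57 55
f 55 60 59
f 59 58 57
f 60 58 59
f 61 72 66
f 61 66 62
f 61 62 68
f 61 68 71
f 61 71 72
f 62 66 70
f 66 72 65
f 72 71 63
f 71 68 67
f 68 62 69
f 64 70 65
f 64 65 63
f 64 63 67
f 64 67 69
f 64 69 70
f 65 70 66
f 63 65 72
f 67 63 71
f 69 67 68
f 70 69 62



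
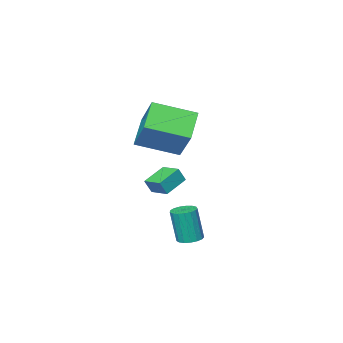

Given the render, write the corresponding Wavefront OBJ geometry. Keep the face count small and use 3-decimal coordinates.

v 2.723 -0.486 -1.875
v 3.274 -0.754 -1.972
v 3.448 -1.022 -0.242
v 2.897 -0.754 -0.145
v 3.34 -0.467 -1.934
v 3.514 -0.735 -0.204
v 3.265 -0.185 -1.883
v 3.439 -0.453 -0.152
v 3.066 0.029 -1.83
v 3.24 -0.24 -0.099
v 2.788 0.124 -1.787
v 2.962 -0.144 -0.057
v 2.495 0.08 -1.765
v 2.669 -0.188 -0.034
v 2.255 -0.094 -1.767
v 2.429 -0.362 -0.037
v 2.122 -0.357 -1.795
v 2.296 -0.626 -0.064
v 2.126 -0.651 -1.841
v 2.3 -0.919 -0.11
v 2.267 -0.906 -1.895
v 2.442 -1.174 -0.164
v 2.513 -1.065 -1.944
v 2.687 -1.334 -0.213
v 2.807 -1.092 -1.978
v 2.981 -1.36 -0.247
v 3.081 -0.979 -1.988
v 3.255 -1.248 -0.257
v 1.276 -3.999 0.344
v 1.608 -4.098 1.065
v 1.161 -2.953 0.54
v 1.493 -3.053 1.262
v 2.487 -3.767 -0.182
v 2.819 -3.867 0.54
v 2.372 -2.722 0.015
v 2.704 -2.821 0.736
v 0.563 -3.656 3.313
v 0.924 -2.33 4.86
v 1.64 -2.743 2.279
v 2.001 -1.416 3.826
v 2.239 -4.884 3.974
v 2.6 -3.557 5.521
v 3.316 -3.97 2.94
v 3.677 -2.644 4.487
f 2 1 5
f 2 5 3
f 3 5 6
f 3 6 4
f 5 1 7
f 5 7 6
f 6 7 8
f 6 8 4
f 7 1 9
f 7 9 8
f 8 9 10
f 8 10 4
f 9 1 11
f 9 11 10
f 10 11 12
f 10 12 4
f 11 1 13
f 11 13 12
f 12 13 14
f 12 14 4
f 13 1 15
f 13 15 14
f 14 15 16
f 14 16 4
f 15 1 17
f 15 17 16
f 16 17 18
f 16 18 4
f 17 1 19
f 17 19 18
f 18 19 20
f 18 20 4
f 19 1 21
f 19 21 20
f 20 21 22
f 20 22 4
f 21 1 23
f 21 23 22
f 22 23 24
f 22 24 4
f 23 1 25
f 23 25 24
f 24 25 26
f 24 26 4
f 25 1 27
f 25 27 26
f 26 27 28
f 26 28 4
f 27 1 2
f 27 2 28
f 28 2 3
f 28 3 4
f 30 32 29
f 33 30 29
f 29 32 31
f 31 33 29
f 30 36 32
f 34 30 33
f 34 36 30
f 32 36 31
f 35 33 31
f 31 36 35
f 35 34 33
f 36 34 35
f 38 40 37
f 41 38 37
f 37 40 39
f 39 41 37
f 38 44 40
f 42 38 41
f 42 44 38
f 40 44 39
f 43 41 39
f 39 44 43
f 43 42 41
f 44 42 43



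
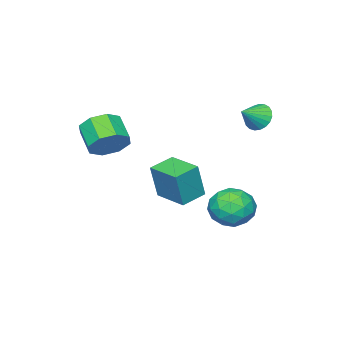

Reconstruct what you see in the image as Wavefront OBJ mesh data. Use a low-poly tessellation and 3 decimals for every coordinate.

v -2.528 1.381 1.478
v -2.162 1.181 0.819
v -1.492 1.219 2.102
v -2.116 1.503 0.827
v -2.142 1.803 0.947
v -2.235 2.03 1.159
v -2.378 2.145 1.427
v -2.547 2.128 1.703
v -2.713 1.981 1.94
v -2.846 1.731 2.098
v -2.925 1.421 2.148
v -2.935 1.103 2.082
v -2.875 0.834 1.912
v -2.755 0.659 1.667
v -2.595 0.609 1.389
v -2.424 0.692 1.127
v -2.271 0.895 0.925
v -1.471 -2.261 -3.439
v -1.055 -2.347 -1.577
v -1.173 -0.516 -3.425
v -0.758 -0.602 -1.563
v -0.182 -2.478 -3.737
v 0.233 -2.564 -1.875
v 0.115 -0.733 -3.723
v 0.531 -0.819 -1.861
v -0.233 2.405 -3.626
v 0.358 1.538 -3.139
v -1.718 1.282 -3.821
v -1.127 0.415 -3.334
v -1.448 1.325 -2.697
v -0.53 2.019 -2.576
v -0.83 0.801 -4.384
v 0.088 1.495 -4.263
v -0.011 0.547 -3.608
v -0.392 0.871 -2.565
v -0.968 1.949 -4.395
v -1.349 2.273 -3.352
v 0.193 2.07 -3.365
v -1.553 0.75 -3.595
v -1.741 1.285 -3.22
v -1.394 0.776 -2.934
v -0.329 2.353 -3.035
v 0.018 1.843 -2.749
v -1.043 1.718 -2.489
v -1.378 0.977 -4.211
v -1.031 0.467 -3.925
v 0.034 2.044 -4.026
v 0.381 1.535 -3.74
v -0.317 1.102 -4.471
v 0.324 0.978 -3.355
v -0.549 0.318 -3.469
v -0.375 0.544 -4.086
v 0.165 0.952 -4.015
v 0.099 1.168 -2.742
v -0.774 0.508 -2.857
v -0.962 1.043 -2.482
v -0.423 1.451 -2.411
v -0.117 0.586 -3.017
v -0.586 2.312 -4.103
v -1.459 1.652 -4.218
v -0.937 1.369 -4.549
v -0.398 1.777 -4.478
v -0.811 2.502 -3.491
v -1.684 1.842 -3.605
v -1.525 1.868 -2.945
v -0.985 2.276 -2.874
v -1.243 2.234 -3.943
v 3.511 -2.022 0.816
v 4.058 -2.691 0.313
v 3.515 -3.727 1.1
v 2.969 -3.058 1.604
v 4.424 -2.416 0.926
v 3.881 -3.453 1.713
v 4.255 -1.911 1.476
v 3.712 -2.947 2.263
v 3.651 -1.47 1.639
v 3.108 -2.506 2.426
v 2.965 -1.353 1.32
v 2.422 -2.389 2.107
v 2.599 -1.627 0.707
v 2.056 -2.664 1.494
v 2.768 -2.133 0.157
v 2.225 -3.169 0.944
v 3.372 -2.574 -0.006
v 2.829 -3.61 0.781
f 2 1 4
f 2 4 3
f 4 1 5
f 4 5 3
f 5 1 6
f 5 6 3
f 6 1 7
f 6 7 3
f 7 1 8
f 7 8 3
f 8 1 9
f 8 9 3
f 9 1 10
f 9 10 3
f 10 1 11
f 10 11 3
f 11 1 12
f 11 12 3
f 12 1 13
f 12 13 3
f 13 1 14
f 13 14 3
f 14 1 15
f 14 15 3
f 15 1 16
f 15 16 3
f 16 1 17
f 16 17 3
f 17 1 2
f 17 2 3
f 19 21 18
f 22 19 18
f 18 21 20
f 20 22 18
f 19 25 21
f 23 19 22
f 23 25 19
f 21 25 20
f 24 22 20
f 20 25 24
f 24 23 22
f 25 23 24
f 26 63 42
f 63 37 66
f 42 66 31
f 63 66 42
f 26 42 38
f 42 31 43
f 38 43 27
f 42 43 38
f 26 38 47
f 38 27 48
f 47 48 33
f 38 48 47
f 26 47 59
f 47 33 62
f 59 62 36
f 47 62 59
f 26 59 63
f 59 36 67
f 63 67 37
f 59 67 63
f 27 43 54
f 43 31 57
f 54 57 35
f 43 57 54
f 31 66 44
f 66 37 65
f 44 65 30
f 66 65 44
f 37 67 64
f 67 36 60
f 64 60 28
f 67 60 64
f 36 62 61
f 62 33 49
f 61 49 32
f 62 49 61
f 33 48 53
f 48 27 50
f 53 50 34
f 48 50 53
f 29 55 41
f 55 35 56
f 41 56 30
f 55 56 41
f 29 41 39
f 41 30 40
f 39 40 28
f 41 40 39
f 29 39 46
f 39 28 45
f 46 45 32
f 39 45 46
f 29 46 51
f 46 32 52
f 51 52 34
f 46 52 51
f 29 51 55
f 51 34 58
f 55 58 35
f 51 58 55
f 30 56 44
f 56 35 57
f 44 57 31
f 56 57 44
f 28 40 64
f 40 30 65
f 64 65 37
f 40 65 64
f 32 45 61
f 45 28 60
f 61 60 36
f 45 60 61
f 34 52 53
f 52 32 49
f 53 49 33
f 52 49 53
f 35 58 54
f 58 34 50
f 54 50 27
f 58 50 54
f 69 68 72
f 69 72 70
f 70 72 73
f 70 73 71
f 72 68 74
f 72 74 73
f 73 74 75
f 73 75 71
f 74 68 76
f 74 76 75
f 75 76 77
f 75 77 71
f 76 68 78
f 76 78 77
f 77 78 79
f 77 79 71
f 78 68 80
f 78 80 79
f 79 80 81
f 79 81 71
f 80 68 82
f 80 82 81
f 81 82 83
f 81 83 71
f 82 68 84
f 82 84 83
f 83 84 85
f 83 85 71
f 84 68 69
f 84 69 85
f 85 69 70
f 85 70 71



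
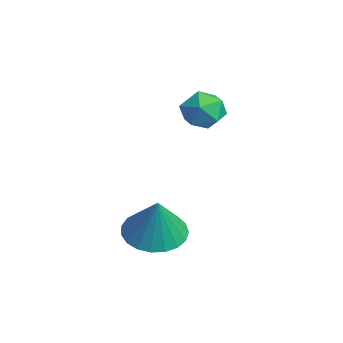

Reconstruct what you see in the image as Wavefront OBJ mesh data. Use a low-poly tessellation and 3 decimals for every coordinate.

v -1.742 0.148 -3.186
v -0.944 0.598 -3.502
v -1.118 0.072 -1.714
v -1.175 0.908 -3.388
v -1.505 1.087 -3.238
v -1.876 1.103 -3.08
v -2.223 0.953 -2.94
v -2.488 0.665 -2.843
v -2.623 0.287 -2.804
v -2.607 -0.115 -2.832
v -2.44 -0.472 -2.921
v -2.153 -0.721 -3.055
v -1.796 -0.821 -3.212
v -1.428 -0.753 -3.365
v -1.115 -0.529 -3.486
v -0.911 -0.188 -3.556
v -0.85 0.211 -3.561
v -3.471 2.668 1.001
v -3.139 2.437 0.324
v -4.501 1.963 0.736
v -4.169 1.732 0.059
v -3.874 1.484 0.747
v -3.238 1.92 0.911
v -4.402 2.48 0.149
v -3.766 2.916 0.313
v -3.715 2.321 -0.203
v -3.388 1.706 0.167
v -4.252 2.694 0.893
v -3.925 2.079 1.263
f 2 1 4
f 2 4 3
f 4 1 5
f 4 5 3
f 5 1 6
f 5 6 3
f 6 1 7
f 6 7 3
f 7 1 8
f 7 8 3
f 8 1 9
f 8 9 3
f 9 1 10
f 9 10 3
f 10 1 11
f 10 11 3
f 11 1 12
f 11 12 3
f 12 1 13
f 12 13 3
f 13 1 14
f 13 14 3
f 14 1 15
f 14 15 3
f 15 1 16
f 15 16 3
f 16 1 17
f 16 17 3
f 17 1 2
f 17 2 3
f 18 29 23
f 18 23 19
f 18 19 25
f 18 25 28
f 18 28 29
f 19 23 27
f 23 29 22
f 29 28 20
f 28 25 24
f 25 19 26
f 21 27 22
f 21 22 20
f 21 20 24
f 21 24 26
f 21 26 27
f 22 27 23
f 20 22 29
f 24 20 28
f 26 24 25
f 27 26 19



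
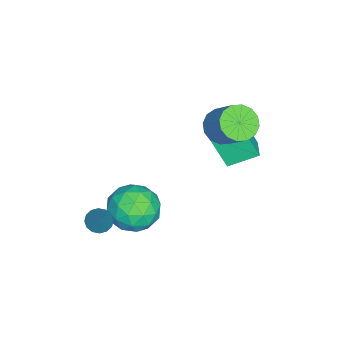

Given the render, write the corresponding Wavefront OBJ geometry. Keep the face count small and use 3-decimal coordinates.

v 2.205 -0.772 -3.702
v 2.647 -0.872 -3.913
v 2.895 -0.308 -2.478
v 2.596 -0.627 -3.978
v 2.44 -0.42 -3.968
v 2.221 -0.308 -3.887
v 1.998 -0.32 -3.757
v 1.83 -0.454 -3.612
v 1.763 -0.672 -3.491
v 1.814 -0.918 -3.427
v 1.97 -1.124 -3.436
v 2.189 -1.236 -3.517
v 2.412 -1.224 -3.647
v 2.58 -1.091 -3.792
v -2.349 2.472 -3.411
v -2.408 1.77 -1.986
v -2.797 3.517 -2.915
v -2.856 2.814 -1.49
v -1.464 2.766 -3.23
v -1.523 2.063 -1.805
v -1.912 3.81 -2.734
v -1.971 3.108 -1.309
v -1.712 2.503 -1.208
v -1.162 1.995 -1.181
v -0.517 2.748 -0.164
v -1.068 3.257 -0.192
v -1.046 2.254 -1.446
v -0.402 3.007 -0.429
v -1.109 2.58 -1.647
v -0.464 3.333 -0.631
v -1.333 2.885 -1.731
v -0.689 3.638 -0.714
v -1.659 3.088 -1.675
v -1.015 3.841 -0.658
v -2 3.135 -1.494
v -1.355 3.888 -0.477
v -2.263 3.012 -1.236
v -1.618 3.765 -0.219
v -2.378 2.753 -0.971
v -1.734 3.506 0.046
v -2.316 2.427 -0.769
v -1.671 3.18 0.247
v -2.091 2.122 -0.686
v -1.447 2.875 0.331
v -1.765 1.919 -0.742
v -1.121 2.672 0.275
v -1.425 1.872 -0.923
v -0.78 2.625 0.094
v 1.456 1.023 -3.545
v 1.999 0.196 -3.298
v 0.321 0.064 -4.262
v 0.864 -0.763 -4.015
v 0.402 -0.219 -3.286
v 1.104 0.374 -2.843
v 1.216 -0.114 -4.717
v 1.918 0.479 -4.274
v 1.851 -0.506 -4.022
v 1.348 -0.572 -3.137
v 0.972 0.832 -4.423
v 0.469 0.766 -3.538
v 1.827 0.694 -3.359
v 0.493 -0.434 -4.201
v 0.221 -0.114 -3.773
v 0.54 -0.601 -3.627
v 1.301 0.798 -3.091
v 1.62 0.312 -2.946
v 0.682 0.068 -2.938
v 0.7 -0.052 -4.614
v 1.019 -0.538 -4.469
v 1.78 0.861 -3.933
v 2.099 0.374 -3.787
v 1.638 0.192 -4.622
v 2.059 -0.205 -3.639
v 1.392 -0.769 -4.06
v 1.599 -0.387 -4.473
v 2.011 -0.039 -4.213
v 1.764 -0.244 -3.119
v 1.096 -0.808 -3.54
v 0.825 -0.488 -3.112
v 1.237 -0.139 -2.851
v 1.676 -0.657 -3.545
v 1.224 1.068 -4.02
v 0.556 0.504 -4.441
v 1.083 0.399 -4.709
v 1.495 0.748 -4.448
v 0.928 1.029 -3.5
v 0.261 0.465 -3.921
v 0.309 0.299 -3.347
v 0.721 0.647 -3.087
v 0.644 0.917 -4.015
f 2 1 4
f 2 4 3
f 4 1 5
f 4 5 3
f 5 1 6
f 5 6 3
f 6 1 7
f 6 7 3
f 7 1 8
f 7 8 3
f 8 1 9
f 8 9 3
f 9 1 10
f 9 10 3
f 10 1 11
f 10 11 3
f 11 1 12
f 11 12 3
f 12 1 13
f 12 13 3
f 13 1 14
f 13 14 3
f 14 1 2
f 14 2 3
f 16 18 15
f 19 16 15
f 15 18 17
f 17 19 15
f 16 22 18
f 20 16 19
f 20 22 16
f 18 22 17
f 21 19 17
f 17 22 21
f 21 20 19
f 22 20 21
f 24 23 27
f 24 27 25
f 25 27 28
f 25 28 26
f 27 23 29
f 27 29 28
f 28 29 30
f 28 30 26
f 29 23 31
f 29 31 30
f 30 31 32
f 30 32 26
f 31 23 33
f 31 33 32
f 32 33 34
f 32 34 26
f 33 23 35
f 33 35 34
f 34 35 36
f 34 36 26
f 35 23 37
f 35 37 36
f 36 37 38
f 36 38 26
f 37 23 39
f 37 39 38
f 38 39 40
f 38 40 26
f 39 23 41
f 39 41 40
f 40 41 42
f 40 42 26
f 41 23 43
f 41 43 42
f 42 43 44
f 42 44 26
f 43 23 45
f 43 45 44
f 44 45 46
f 44 46 26
f 45 23 47
f 45 47 46
f 46 47 48
f 46 48 26
f 47 23 24
f 47 24 48
f 48 24 25
f 48 25 26
f 49 86 65
f 86 60 89
f 65 89 54
f 86 89 65
f 49 65 61
f 65 54 66
f 61 66 50
f 65 66 61
f 49 61 70
f 61 50 71
f 70 71 56
f 61 71 70
f 49 70 82
f 70 56 85
f 82 85 59
f 70 85 82
f 49 82 86
f 82 59 90
f 86 90 60
f 82 90 86
f 50 66 77
f 66 54 80
f 77 80 58
f 66 80 77
f 54 89 67
f 89 60 88
f 67 88 53
f 89 88 67
f 60 90 87
f 90 59 83
f 87 83 51
f 90 83 87
f 59 85 84
f 85 56 72
f 84 72 55
f 85 72 84
f 56 71 76
f 71 50 73
f 76 73 57
f 71 73 76
f 52 78 64
f 78 58 79
f 64 79 53
f 78 79 64
f 52 64 62
f 64 53 63
f 62 63 51
f 64 63 62
f 52 62 69
f 62 51 68
f 69 68 55
f 62 68 69
f 52 69 74
f 69 55 75
f 74 75 57
f 69 75 74
f 52 74 78
f 74 57 81
f 78 81 58
f 74 81 78
f 53 79 67
f 79 58 80
f 67 80 54
f 79 80 67
f 51 63 87
f 63 53 88
f 87 88 60
f 63 88 87
f 55 68 84
f 68 51 83
f 84 83 59
f 68 83 84
f 57 75 76
f 75 55 72
f 76 72 56
f 75 72 76
f 58 81 77
f 81 57 73
f 77 73 50
f 81 73 77



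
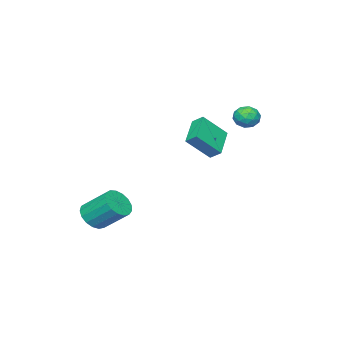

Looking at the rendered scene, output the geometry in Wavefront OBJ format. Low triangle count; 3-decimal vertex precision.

v 1.288 1.33 4.128
v 1.209 2.021 4.598
v 0.118 2.119 2.769
v 0.039 2.811 3.239
v 2.881 2.129 3.221
v 2.802 2.821 3.691
v 1.711 2.919 1.862
v 1.632 3.61 2.332
v -3.101 2.636 3.454
v -2.703 2.183 2.853
v -3.377 1.477 4.147
v -2.979 1.024 3.546
v -2.532 1.536 4.058
v -2.361 2.252 3.63
v -3.719 1.408 3.37
v -3.548 2.124 2.942
v -3.086 1.423 2.801
v -2.352 1.502 3.226
v -3.728 2.158 3.774
v -2.994 2.237 4.199
v -2.878 2.511 3.093
v -3.202 1.149 3.907
v -2.939 1.45 4.208
v -2.706 1.183 3.855
v -2.676 2.552 3.55
v -2.443 2.285 3.196
v -2.342 1.905 3.904
v -3.637 1.375 3.804
v -3.404 1.108 3.45
v -3.374 2.477 3.145
v -3.141 2.21 2.792
v -3.738 1.755 3.096
v -2.869 1.798 2.709
v -3.031 1.117 3.116
v -3.466 1.343 3.013
v -3.366 1.764 2.761
v -2.438 1.845 2.959
v -2.6 1.163 3.366
v -2.337 1.465 3.667
v -2.236 1.886 3.415
v -2.662 1.398 2.928
v -3.48 2.497 3.634
v -3.642 1.815 4.041
v -3.844 1.774 3.585
v -3.743 2.195 3.333
v -3.049 2.543 3.884
v -3.211 1.862 4.291
v -2.714 1.896 4.239
v -2.614 2.317 3.987
v -3.418 2.262 4.072
v 2.854 -4.61 -4.093
v 3.592 -4.042 -4.578
v 3.244 -2.442 -3.232
v 2.506 -3.01 -2.747
v 3.17 -3.926 -4.825
v 2.822 -2.326 -3.479
v 2.675 -3.967 -4.904
v 2.327 -2.367 -3.558
v 2.221 -4.156 -4.797
v 1.874 -2.555 -3.451
v 1.913 -4.448 -4.529
v 1.565 -2.847 -3.183
v 1.819 -4.777 -4.161
v 1.472 -3.177 -2.815
v 1.963 -5.069 -3.778
v 1.616 -3.468 -2.432
v 2.311 -5.255 -3.467
v 1.964 -3.654 -2.121
v 2.783 -5.293 -3.299
v 2.436 -3.693 -1.953
v 3.272 -5.176 -3.313
v 2.924 -3.575 -1.967
v 3.664 -4.928 -3.506
v 3.317 -3.328 -2.16
v 3.871 -4.608 -3.833
v 3.524 -3.007 -2.487
v 3.845 -4.288 -4.22
v 3.497 -2.688 -2.874
f 2 4 1
f 5 2 1
f 1 4 3
f 3 5 1
f 2 8 4
f 6 2 5
f 6 8 2
f 4 8 3
f 7 5 3
f 3 8 7
f 7 6 5
f 8 6 7
f 9 46 25
f 46 20 49
f 25 49 14
f 46 49 25
f 9 25 21
f 25 14 26
f 21 26 10
f 25 26 21
f 9 21 30
f 21 10 31
f 30 31 16
f 21 31 30
f 9 30 42
f 30 16 45
f 42 45 19
f 30 45 42
f 9 42 46
f 42 19 50
f 46 50 20
f 42 50 46
f 10 26 37
f 26 14 40
f 37 40 18
f 26 40 37
f 14 49 27
f 49 20 48
f 27 48 13
f 49 48 27
f 20 50 47
f 50 19 43
f 47 43 11
f 50 43 47
f 19 45 44
f 45 16 32
f 44 32 15
f 45 32 44
f 16 31 36
f 31 10 33
f 36 33 17
f 31 33 36
f 12 38 24
f 38 18 39
f 24 39 13
f 38 39 24
f 12 24 22
f 24 13 23
f 22 23 11
f 24 23 22
f 12 22 29
f 22 11 28
f 29 28 15
f 22 28 29
f 12 29 34
f 29 15 35
f 34 35 17
f 29 35 34
f 12 34 38
f 34 17 41
f 38 41 18
f 34 41 38
f 13 39 27
f 39 18 40
f 27 40 14
f 39 40 27
f 11 23 47
f 23 13 48
f 47 48 20
f 23 48 47
f 15 28 44
f 28 11 43
f 44 43 19
f 28 43 44
f 17 35 36
f 35 15 32
f 36 32 16
f 35 32 36
f 18 41 37
f 41 17 33
f 37 33 10
f 41 33 37
f 52 51 55
f 52 55 53
f 53 55 56
f 53 56 54
f 55 51 57
f 55 57 56
f 56 57 58
f 56 58 54
f 57 51 59
f 57 59 58
f 58 59 60
f 58 60 54
f 59 51 61
f 59 61 60
f 60 61 62
f 60 62 54
f 61 51 63
f 61 63 62
f 62 63 64
f 62 64 54
f 63 51 65
f 63 65 64
f 64 65 66
f 64 66 54
f 65 51 67
f 65 67 66
f 66 67 68
f 66 68 54
f 67 51 69
f 67 69 68
f 68 69 70
f 68 70 54
f 69 51 71
f 69 71 70
f 70 71 72
f 70 72 54
f 71 51 73
f 71 73 72
f 72 73 74
f 72 74 54
f 73 51 75
f 73 75 74
f 74 75 76
f 74 76 54
f 75 51 77
f 75 77 76
f 76 77 78
f 76 78 54
f 77 51 52
f 77 52 78
f 78 52 53
f 78 53 54



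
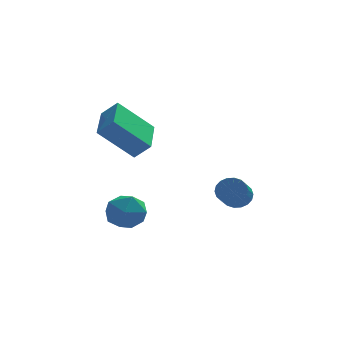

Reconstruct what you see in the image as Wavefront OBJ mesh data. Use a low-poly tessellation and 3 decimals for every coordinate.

v -3.291 -4.154 1.013
v -4.786 -4.262 2.454
v -2.991 -2.291 1.464
v -4.486 -2.4 2.905
v -2.634 -4.42 1.675
v -4.129 -4.529 3.116
v -2.334 -2.558 2.126
v -3.829 -2.666 3.567
v 1.07 -2.743 -1.786
v 1.464 -3.147 -2.183
v 1.084 -4.18 -1.512
v 0.69 -3.777 -1.114
v 1.655 -3.068 -1.955
v 1.274 -4.102 -1.284
v 1.729 -2.926 -1.694
v 1.349 -3.959 -1.022
v 1.673 -2.747 -1.451
v 1.293 -3.781 -0.779
v 1.498 -2.568 -1.274
v 1.118 -3.601 -0.602
v 1.238 -2.423 -1.198
v 0.857 -3.456 -0.526
v 0.944 -2.342 -1.239
v 0.564 -3.375 -0.567
v 0.676 -2.34 -1.388
v 0.296 -3.373 -0.717
v 0.486 -2.418 -1.616
v 0.105 -3.452 -0.945
v 0.411 -2.561 -1.878
v 0.031 -3.594 -1.206
v 0.467 -2.739 -2.121
v 0.087 -3.773 -1.449
v 0.642 -2.919 -2.298
v 0.262 -3.952 -1.626
v 0.903 -3.064 -2.374
v 0.522 -4.097 -1.702
v 1.196 -3.145 -2.333
v 0.816 -4.178 -1.661
v -4.292 -3.439 -1.697
v -3.731 -2.587 -1.692
v -3.409 -4.013 -2.968
v -2.848 -3.161 -2.963
v -2.768 -3.829 -2.196
v -3.314 -3.475 -1.411
v -3.826 -3.125 -3.249
v -4.372 -2.771 -2.464
v -3.443 -2.394 -2.651
v -2.789 -2.829 -2.001
v -4.351 -3.771 -2.659
v -3.697 -4.206 -2.009
f 2 4 1
f 5 2 1
f 1 4 3
f 3 5 1
f 2 8 4
f 6 2 5
f 6 8 2
f 4 8 3
f 7 5 3
f 3 8 7
f 7 6 5
f 8 6 7
f 10 9 13
f 10 13 11
f 11 13 14
f 11 14 12
f 13 9 15
f 13 15 14
f 14 15 16
f 14 16 12
f 15 9 17
f 15 17 16
f 16 17 18
f 16 18 12
f 17 9 19
f 17 19 18
f 18 19 20
f 18 20 12
f 19 9 21
f 19 21 20
f 20 21 22
f 20 22 12
f 21 9 23
f 21 23 22
f 22 23 24
f 22 24 12
f 23 9 25
f 23 25 24
f 24 25 26
f 24 26 12
f 25 9 27
f 25 27 26
f 26 27 28
f 26 28 12
f 27 9 29
f 27 29 28
f 28 29 30
f 28 30 12
f 29 9 31
f 29 31 30
f 30 31 32
f 30 32 12
f 31 9 33
f 31 33 32
f 32 33 34
f 32 34 12
f 33 9 35
f 33 35 34
f 34 35 36
f 34 36 12
f 35 9 37
f 35 37 36
f 36 37 38
f 36 38 12
f 37 9 10
f 37 10 38
f 38 10 11
f 38 11 12
f 39 50 44
f 39 44 40
f 39 40 46
f 39 46 49
f 39 49 50
f 40 44 48
f 44 50 43
f 50 49 41
f 49 46 45
f 46 40 47
f 42 48 43
f 42 43 41
f 42 41 45
f 42 45 47
f 42 47 48
f 43 48 44
f 41 43 50
f 45 41 49
f 47 45 46
f 48 47 40



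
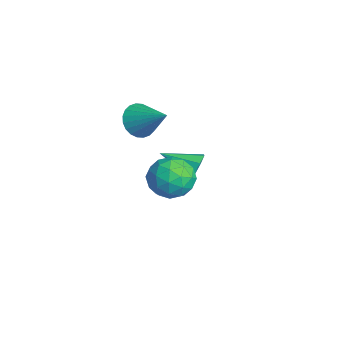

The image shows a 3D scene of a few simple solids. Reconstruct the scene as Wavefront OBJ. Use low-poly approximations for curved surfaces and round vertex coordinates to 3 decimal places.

v -3.258 -3.332 -0.525
v -2.536 -3.982 -0.924
v -1.722 -2.368 0.685
v -2.52 -3.672 -1.191
v -2.616 -3.31 -1.356
v -2.811 -2.951 -1.396
v -3.073 -2.65 -1.302
v -3.363 -2.453 -1.091
v -3.637 -2.39 -0.793
v -3.854 -2.47 -0.455
v -3.98 -2.682 -0.127
v -3.996 -2.992 0.14
v -3.899 -3.354 0.306
v -3.705 -3.713 0.345
v -3.443 -4.013 0.252
v -3.152 -4.21 0.04
v -2.878 -4.273 -0.257
v -2.661 -4.193 -0.596
v 2.673 -2.84 0.618
v 3.802 -3.27 0.335
v 1.938 -3.67 -1.055
v 3.067 -4.1 -1.338
v 2.447 -4.572 -0.372
v 2.902 -4.059 0.662
v 2.838 -2.881 -1.382
v 3.293 -2.368 -0.348
v 3.904 -3.296 -0.901
v 3.662 -4.34 -0.277
v 2.078 -2.6 -0.443
v 1.836 -3.644 0.181
v 3.302 -2.982 0.624
v 2.438 -3.958 -1.344
v 2.074 -4.235 -0.776
v 2.737 -4.488 -0.942
v 2.773 -3.446 0.816
v 3.437 -3.699 0.65
v 2.64 -4.464 0.233
v 2.303 -3.241 -1.37
v 2.967 -3.494 -1.536
v 3.003 -2.452 0.222
v 3.666 -2.705 0.056
v 3.1 -2.476 -0.953
v 4.026 -3.25 -0.269
v 3.594 -3.738 -1.253
v 3.459 -3.021 -1.279
v 3.726 -2.72 -0.671
v 3.884 -3.864 0.098
v 3.451 -4.352 -0.886
v 3.087 -4.629 -0.318
v 3.354 -4.328 0.29
v 3.944 -3.879 -0.629
v 2.289 -2.588 0.166
v 1.856 -3.076 -0.818
v 2.386 -2.612 -1.01
v 2.653 -2.311 -0.402
v 2.146 -3.202 0.533
v 1.714 -3.69 -0.451
v 2.014 -4.22 -0.049
v 2.281 -3.919 0.559
v 1.796 -3.061 -0.091
v -2.15 -0.68 -3.738
v -1.594 -0.696 -3.095
v -3.05 -2.38 -3.002
v -2.128 -0.352 -2.955
v -2.675 -0.2 -3.273
v -2.914 -0.33 -3.864
v -2.705 -0.664 -4.382
v -2.171 -1.008 -4.522
v -1.625 -1.16 -4.204
v -1.386 -1.03 -3.613
f 2 1 4
f 2 4 3
f 4 1 5
f 4 5 3
f 5 1 6
f 5 6 3
f 6 1 7
f 6 7 3
f 7 1 8
f 7 8 3
f 8 1 9
f 8 9 3
f 9 1 10
f 9 10 3
f 10 1 11
f 10 11 3
f 11 1 12
f 11 12 3
f 12 1 13
f 12 13 3
f 13 1 14
f 13 14 3
f 14 1 15
f 14 15 3
f 15 1 16
f 15 16 3
f 16 1 17
f 16 17 3
f 17 1 18
f 17 18 3
f 18 1 2
f 18 2 3
f 19 56 35
f 56 30 59
f 35 59 24
f 56 59 35
f 19 35 31
f 35 24 36
f 31 36 20
f 35 36 31
f 19 31 40
f 31 20 41
f 40 41 26
f 31 41 40
f 19 40 52
f 40 26 55
f 52 55 29
f 40 55 52
f 19 52 56
f 52 29 60
f 56 60 30
f 52 60 56
f 20 36 47
f 36 24 50
f 47 50 28
f 36 50 47
f 24 59 37
f 59 30 58
f 37 58 23
f 59 58 37
f 30 60 57
f 60 29 53
f 57 53 21
f 60 53 57
f 29 55 54
f 55 26 42
f 54 42 25
f 55 42 54
f 26 41 46
f 41 20 43
f 46 43 27
f 41 43 46
f 22 48 34
f 48 28 49
f 34 49 23
f 48 49 34
f 22 34 32
f 34 23 33
f 32 33 21
f 34 33 32
f 22 32 39
f 32 21 38
f 39 38 25
f 32 38 39
f 22 39 44
f 39 25 45
f 44 45 27
f 39 45 44
f 22 44 48
f 44 27 51
f 48 51 28
f 44 51 48
f 23 49 37
f 49 28 50
f 37 50 24
f 49 50 37
f 21 33 57
f 33 23 58
f 57 58 30
f 33 58 57
f 25 38 54
f 38 21 53
f 54 53 29
f 38 53 54
f 27 45 46
f 45 25 42
f 46 42 26
f 45 42 46
f 28 51 47
f 51 27 43
f 47 43 20
f 51 43 47
f 62 61 64
f 62 64 63
f 64 61 65
f 64 65 63
f 65 61 66
f 65 66 63
f 66 61 67
f 66 67 63
f 67 61 68
f 67 68 63
f 68 61 69
f 68 69 63
f 69 61 70
f 69 70 63
f 70 61 62
f 70 62 63



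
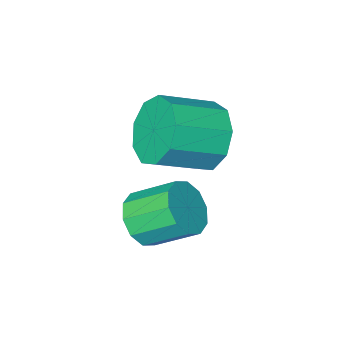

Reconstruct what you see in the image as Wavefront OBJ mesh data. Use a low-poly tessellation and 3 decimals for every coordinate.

v 0.388 -3.548 2.553
v 0.701 -4.074 1.64
v 2.205 -4.419 2.353
v 1.892 -3.892 3.267
v 0.889 -3.347 1.594
v 2.393 -3.692 2.308
v 0.843 -2.714 1.998
v 2.347 -3.059 2.712
v 0.584 -2.471 2.661
v 2.088 -2.815 3.375
v 0.233 -2.731 3.274
v 1.737 -3.076 3.988
v -0.045 -3.374 3.549
v 1.459 -3.719 4.263
v -0.12 -4.098 3.359
v 1.384 -4.443 4.072
v 0.042 -4.564 2.791
v 1.546 -4.909 3.505
v 0.366 -4.555 2.112
v 1.87 -4.9 2.826
v 3.304 -2.196 1.622
v 3.965 -1.701 1.705
v 3.197 -0.809 2.5
v 2.536 -1.304 2.418
v 3.706 -1.551 1.288
v 2.938 -0.66 2.083
v 3.294 -1.648 0.999
v 2.526 -0.757 1.794
v 2.885 -1.954 0.948
v 2.118 -1.063 1.743
v 2.637 -2.352 1.154
v 1.869 -1.461 1.949
v 2.643 -2.691 1.54
v 1.875 -1.799 2.335
v 2.902 -2.84 1.957
v 2.134 -1.949 2.752
v 3.314 -2.743 2.246
v 2.546 -1.852 3.041
v 3.722 -2.437 2.297
v 2.955 -1.546 3.092
v 3.971 -2.039 2.091
v 3.203 -1.148 2.886
f 2 1 5
f 2 5 3
f 3 5 6
f 3 6 4
f 5 1 7
f 5 7 6
f 6 7 8
f 6 8 4
f 7 1 9
f 7 9 8
f 8 9 10
f 8 10 4
f 9 1 11
f 9 11 10
f 10 11 12
f 10 12 4
f 11 1 13
f 11 13 12
f 12 13 14
f 12 14 4
f 13 1 15
f 13 15 14
f 14 15 16
f 14 16 4
f 15 1 17
f 15 17 16
f 16 17 18
f 16 18 4
f 17 1 19
f 17 19 18
f 18 19 20
f 18 20 4
f 19 1 2
f 19 2 20
f 20 2 3
f 20 3 4
f 22 21 25
f 22 25 23
f 23 25 26
f 23 26 24
f 25 21 27
f 25 27 26
f 26 27 28
f 26 28 24
f 27 21 29
f 27 29 28
f 28 29 30
f 28 30 24
f 29 21 31
f 29 31 30
f 30 31 32
f 30 32 24
f 31 21 33
f 31 33 32
f 32 33 34
f 32 34 24
f 33 21 35
f 33 35 34
f 34 35 36
f 34 36 24
f 35 21 37
f 35 37 36
f 36 37 38
f 36 38 24
f 37 21 39
f 37 39 38
f 38 39 40
f 38 40 24
f 39 21 41
f 39 41 40
f 40 41 42
f 40 42 24
f 41 21 22
f 41 22 42
f 42 22 23
f 42 23 24



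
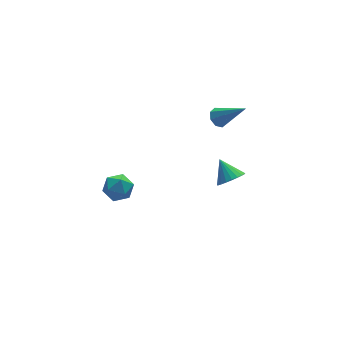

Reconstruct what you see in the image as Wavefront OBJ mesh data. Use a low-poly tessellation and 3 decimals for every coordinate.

v 4.048 1.799 -4.153
v 4.443 2.347 -4.701
v 3.832 2.881 -3.227
v 4.098 2.369 -4.808
v 3.745 2.293 -4.801
v 3.444 2.131 -4.683
v 3.247 1.912 -4.472
v 3.189 1.674 -4.207
v 3.279 1.457 -3.932
v 3.503 1.299 -3.695
v 3.821 1.227 -3.537
v 4.178 1.255 -3.486
v 4.512 1.377 -3.55
v 4.767 1.571 -3.718
v 4.897 1.805 -3.961
v 4.88 2.038 -4.238
v 4.72 2.23 -4.499
v -4.037 0.54 -0.316
v -3.303 1.069 -0.298
v -3.237 -0.589 0.158
v -2.503 -0.06 0.176
v -3.173 0.075 0.768
v -3.668 0.773 0.475
v -2.872 -0.293 -0.615
v -3.367 0.405 -0.908
v -2.584 0.554 -0.482
v -2.769 0.781 0.373
v -3.771 -0.301 -0.513
v -3.956 -0.074 0.342
v 3.22 1.847 1.855
v 3.783 2.032 1.612
v 4.24 0.673 3.325
v 3.623 2.333 1.964
v 3.227 2.349 2.252
v 2.827 2.072 2.307
v 2.658 1.663 2.098
v 2.818 1.361 1.746
v 3.214 1.345 1.458
v 3.614 1.623 1.403
f 2 1 4
f 2 4 3
f 4 1 5
f 4 5 3
f 5 1 6
f 5 6 3
f 6 1 7
f 6 7 3
f 7 1 8
f 7 8 3
f 8 1 9
f 8 9 3
f 9 1 10
f 9 10 3
f 10 1 11
f 10 11 3
f 11 1 12
f 11 12 3
f 12 1 13
f 12 13 3
f 13 1 14
f 13 14 3
f 14 1 15
f 14 15 3
f 15 1 16
f 15 16 3
f 16 1 17
f 16 17 3
f 17 1 2
f 17 2 3
f 18 29 23
f 18 23 19
f 18 19 25
f 18 25 28
f 18 28 29
f 19 23 27
f 23 29 22
f 29 28 20
f 28 25 24
f 25 19 26
f 21 27 22
f 21 22 20
f 21 20 24
f 21 24 26
f 21 26 27
f 22 27 23
f 20 22 29
f 24 20 28
f 26 24 25
f 27 26 19
f 31 30 33
f 31 33 32
f 33 30 34
f 33 34 32
f 34 30 35
f 34 35 32
f 35 30 36
f 35 36 32
f 36 30 37
f 36 37 32
f 37 30 38
f 37 38 32
f 38 30 39
f 38 39 32
f 39 30 31
f 39 31 32



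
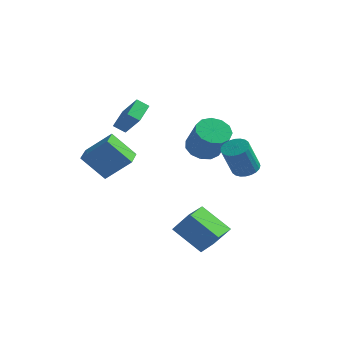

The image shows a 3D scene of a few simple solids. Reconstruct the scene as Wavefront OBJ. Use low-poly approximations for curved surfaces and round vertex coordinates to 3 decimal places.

v -4.663 0.716 2.558
v -3.537 0.314 3.877
v -4.797 2.138 3.106
v -3.672 1.736 4.425
v -4.008 0.964 2.075
v -2.883 0.562 3.394
v -4.143 2.386 2.623
v -3.017 1.984 3.942
v 3.457 -4.891 -2.846
v 1.725 -4.774 -1.595
v 3.462 -3.318 -2.987
v 1.73 -3.2 -1.736
v 4.39 -4.78 -1.564
v 2.658 -4.662 -0.313
v 4.395 -3.206 -1.705
v 2.663 -3.089 -0.454
v -2.844 -3.656 0.682
v -4.14 -4.02 2.134
v -3.25 -2.349 0.647
v -4.547 -2.712 2.099
v -1.453 -3.188 2.041
v -2.75 -3.551 3.493
v -1.86 -1.88 2.006
v -3.156 -2.244 3.458
v 2.888 2.117 0.22
v 3.648 1.785 0.186
v 3.352 0.911 2.106
v 2.592 1.243 2.14
v 3.71 2.07 0.325
v 3.414 1.197 2.245
v 3.647 2.363 0.449
v 3.351 1.489 2.369
v 3.468 2.618 0.537
v 3.172 1.745 2.457
v 3.201 2.797 0.578
v 2.905 1.924 2.498
v 2.887 2.872 0.564
v 2.591 1.999 2.484
v 2.572 2.833 0.497
v 2.276 1.959 2.417
v 2.306 2.684 0.388
v 2.01 1.81 2.308
v 2.128 2.449 0.254
v 1.832 1.575 2.174
v 2.066 2.163 0.115
v 1.77 1.29 2.035
v 2.129 1.871 -0.009
v 1.833 0.997 1.911
v 2.308 1.615 -0.097
v 2.012 0.742 1.823
v 2.575 1.436 -0.138
v 2.279 0.563 1.782
v 2.889 1.361 -0.124
v 2.593 0.488 1.796
v 3.204 1.401 -0.057
v 2.908 0.527 1.863
v 3.47 1.55 0.052
v 3.174 0.676 1.972
v -0.206 3.159 0.796
v 0.676 3.729 0.548
v 1.669 2.972 2.335
v 0.786 2.401 2.584
v 0.33 4.091 0.894
v 1.322 3.334 2.681
v -0.187 4.157 1.208
v 0.806 3.4 2.996
v -0.71 3.905 1.392
v 0.283 3.148 3.18
v -1.073 3.417 1.387
v -0.08 2.66 3.174
v -1.161 2.847 1.194
v -0.168 2.09 2.981
v -0.946 2.375 0.875
v 0.047 1.618 2.662
v -0.496 2.152 0.531
v 0.497 1.395 2.318
v 0.046 2.249 0.271
v 1.038 1.492 2.058
v 0.508 2.635 0.178
v 1.5 1.878 1.965
v 0.743 3.186 0.281
v 1.735 2.429 2.069
f 2 4 1
f 5 2 1
f 1 4 3
f 3 5 1
f 2 8 4
f 6 2 5
f 6 8 2
f 4 8 3
f 7 5 3
f 3 8 7
f 7 6 5
f 8 6 7
f 10 12 9
f 13 10 9
f 9 12 11
f 11 13 9
f 10 16 12
f 14 10 13
f 14 16 10
f 12 16 11
f 15 13 11
f 11 16 15
f 15 14 13
f 16 14 15
f 18 20 17
f 21 18 17
f 17 20 19
f 19 21 17
f 18 24 20
f 22 18 21
f 22 24 18
f 20 24 19
f 23 21 19
f 19 24 23
f 23 22 21
f 24 22 23
f 26 25 29
f 26 29 27
f 27 29 30
f 27 30 28
f 29 25 31
f 29 31 30
f 30 31 32
f 30 32 28
f 31 25 33
f 31 33 32
f 32 33 34
f 32 34 28
f 33 25 35
f 33 35 34
f 34 35 36
f 34 36 28
f 35 25 37
f 35 37 36
f 36 37 38
f 36 38 28
f 37 25 39
f 37 39 38
f 38 39 40
f 38 40 28
f 39 25 41
f 39 41 40
f 40 41 42
f 40 42 28
f 41 25 43
f 41 43 42
f 42 43 44
f 42 44 28
f 43 25 45
f 43 45 44
f 44 45 46
f 44 46 28
f 45 25 47
f 45 47 46
f 46 47 48
f 46 48 28
f 47 25 49
f 47 49 48
f 48 49 50
f 48 50 28
f 49 25 51
f 49 51 50
f 50 51 52
f 50 52 28
f 51 25 53
f 51 53 52
f 52 53 54
f 52 54 28
f 53 25 55
f 53 55 54
f 54 55 56
f 54 56 28
f 55 25 57
f 55 57 56
f 56 57 58
f 56 58 28
f 57 25 26
f 57 26 58
f 58 26 27
f 58 27 28
f 60 59 63
f 60 63 61
f 61 63 64
f 61 64 62
f 63 59 65
f 63 65 64
f 64 65 66
f 64 66 62
f 65 59 67
f 65 67 66
f 66 67 68
f 66 68 62
f 67 59 69
f 67 69 68
f 68 69 70
f 68 70 62
f 69 59 71
f 69 71 70
f 70 71 72
f 70 72 62
f 71 59 73
f 71 73 72
f 72 73 74
f 72 74 62
f 73 59 75
f 73 75 74
f 74 75 76
f 74 76 62
f 75 59 77
f 75 77 76
f 76 77 78
f 76 78 62
f 77 59 79
f 77 79 78
f 78 79 80
f 78 80 62
f 79 59 81
f 79 81 80
f 80 81 82
f 80 82 62
f 81 59 60
f 81 60 82
f 82 60 61
f 82 61 62



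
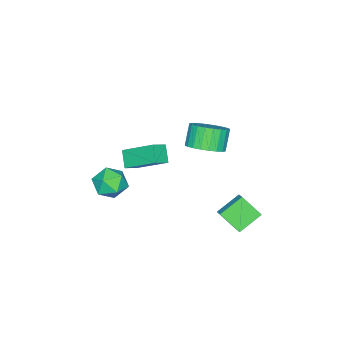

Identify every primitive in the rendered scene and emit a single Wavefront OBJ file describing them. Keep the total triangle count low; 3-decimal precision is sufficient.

v -1.628 1.468 1.458
v -0.899 0.968 1.858
v -1.583 0.771 2.861
v -2.312 1.272 2.462
v -0.823 1.318 1.978
v -1.507 1.122 2.981
v -0.869 1.691 2.02
v -1.553 1.495 3.023
v -1.031 2.031 1.976
v -1.715 1.834 2.979
v -1.283 2.284 1.853
v -1.968 2.088 2.856
v -1.588 2.414 1.671
v -2.273 2.218 2.674
v -1.899 2.399 1.456
v -2.584 2.203 2.459
v -2.169 2.243 1.241
v -2.853 2.047 2.244
v -2.357 1.969 1.059
v -3.041 1.772 2.062
v -2.433 1.618 0.939
v -3.117 1.422 1.942
v -2.387 1.245 0.897
v -3.071 1.049 1.9
v -2.225 0.906 0.941
v -2.909 0.709 1.944
v -1.972 0.652 1.064
v -2.657 0.456 2.067
v -1.667 0.522 1.246
v -2.352 0.326 2.249
v -1.356 0.537 1.461
v -2.041 0.341 2.464
v -1.087 0.693 1.676
v -1.771 0.497 2.679
v -1.664 -3.285 -2.639
v -0.937 -2.798 -2.202
v -0.623 -3.962 -3.618
v 0.104 -3.475 -3.181
v -0.366 -4.186 -2.702
v -1.009 -3.767 -2.096
v -0.551 -2.993 -3.724
v -1.194 -2.574 -3.118
v -0.249 -2.617 -2.873
v -0.135 -3.355 -2.241
v -1.425 -3.405 -3.579
v -1.311 -4.143 -2.947
v -1.205 -2.201 -0.138
v -0.458 -2.411 0.298
v -1.37 -0.558 0.936
v -0.623 -0.768 1.372
v -0.657 -1.692 -0.832
v 0.09 -1.902 -0.396
v -0.822 -0.049 0.242
v -0.075 -0.259 0.678
v -3.454 2.261 -3.072
v -2.956 2.736 -2.626
v -3.581 3.284 -4.02
v -3.084 3.759 -3.574
v -2.316 1.741 -3.786
v -1.819 2.216 -3.34
v -2.444 2.764 -4.734
v -1.946 3.239 -4.288
f 2 1 5
f 2 5 3
f 3 5 6
f 3 6 4
f 5 1 7
f 5 7 6
f 6 7 8
f 6 8 4
f 7 1 9
f 7 9 8
f 8 9 10
f 8 10 4
f 9 1 11
f 9 11 10
f 10 11 12
f 10 12 4
f 11 1 13
f 11 13 12
f 12 13 14
f 12 14 4
f 13 1 15
f 13 15 14
f 14 15 16
f 14 16 4
f 15 1 17
f 15 17 16
f 16 17 18
f 16 18 4
f 17 1 19
f 17 19 18
f 18 19 20
f 18 20 4
f 19 1 21
f 19 21 20
f 20 21 22
f 20 22 4
f 21 1 23
f 21 23 22
f 22 23 24
f 22 24 4
f 23 1 25
f 23 25 24
f 24 25 26
f 24 26 4
f 25 1 27
f 25 27 26
f 26 27 28
f 26 28 4
f 27 1 29
f 27 29 28
f 28 29 30
f 28 30 4
f 29 1 31
f 29 31 30
f 30 31 32
f 30 32 4
f 31 1 33
f 31 33 32
f 32 33 34
f 32 34 4
f 33 1 2
f 33 2 34
f 34 2 3
f 34 3 4
f 35 46 40
f 35 40 36
f 35 36 42
f 35 42 45
f 35 45 46
f 36 40 44
f 40 46 39
f 46 45 37
f 45 42 41
f 42 36 43
f 38 44 39
f 38 39 37
f 38 37 41
f 38 41 43
f 38 43 44
f 39 44 40
f 37 39 46
f 41 37 45
f 43 41 42
f 44 43 36
f 48 50 47
f 51 48 47
f 47 50 49
f 49 51 47
f 48 54 50
f 52 48 51
f 52 54 48
f 50 54 49
f 53 51 49
f 49 54 53
f 53 52 51
f 54 52 53
f 56 58 55
f 59 56 55
f 55 58 57
f 57 59 55
f 56 62 58
f 60 56 59
f 60 62 56
f 58 62 57
f 61 59 57
f 57 62 61
f 61 60 59
f 62 60 61

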